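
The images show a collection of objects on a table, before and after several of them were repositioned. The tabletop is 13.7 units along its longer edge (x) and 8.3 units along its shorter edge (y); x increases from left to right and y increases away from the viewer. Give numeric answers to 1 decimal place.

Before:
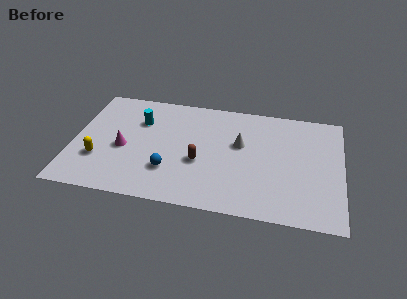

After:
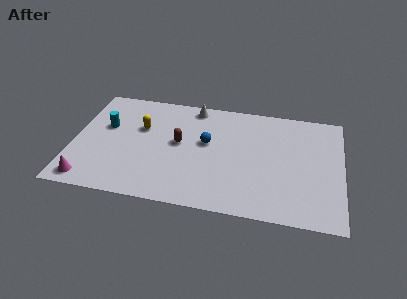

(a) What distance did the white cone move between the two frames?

3.5

The white cone was near (8.5, 5.0) before and (6.0, 7.4) after, so it travelled √(2.5² + 2.4²) ≈ 3.5 units.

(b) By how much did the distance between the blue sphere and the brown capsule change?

-0.3

The distance was about 1.7 in the first image and 1.4 in the second, so they moved 0.3 units closer together.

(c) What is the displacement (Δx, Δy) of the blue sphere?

(1.8, 2.4)

From the two frames, the blue sphere sits at roughly (5.0, 2.4) before and (6.8, 4.8) after.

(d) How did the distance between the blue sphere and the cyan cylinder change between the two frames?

+1.4

Before: roughly 3.8 units apart; after: 5.2. That's 1.4 units further apart.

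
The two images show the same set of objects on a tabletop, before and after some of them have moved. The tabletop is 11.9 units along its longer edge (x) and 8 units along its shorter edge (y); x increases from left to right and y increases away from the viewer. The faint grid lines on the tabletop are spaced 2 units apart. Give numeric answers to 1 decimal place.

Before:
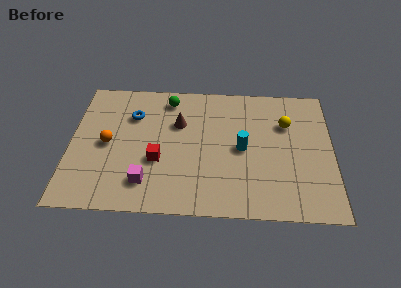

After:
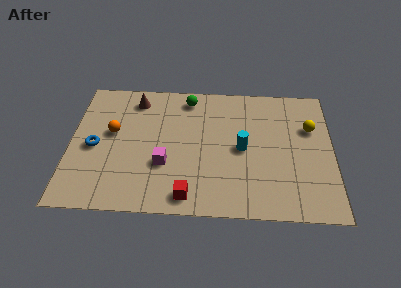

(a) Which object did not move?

the cyan cylinder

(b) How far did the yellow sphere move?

1.1

The yellow sphere was near (9.8, 5.5) before and (10.9, 5.3) after, so it travelled √(1.1² + 0.2²) ≈ 1.1 units.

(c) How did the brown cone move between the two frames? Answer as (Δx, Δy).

(-2.0, 1.4)

The brown cone was at about (4.9, 5.3) and moved to about (2.9, 6.7).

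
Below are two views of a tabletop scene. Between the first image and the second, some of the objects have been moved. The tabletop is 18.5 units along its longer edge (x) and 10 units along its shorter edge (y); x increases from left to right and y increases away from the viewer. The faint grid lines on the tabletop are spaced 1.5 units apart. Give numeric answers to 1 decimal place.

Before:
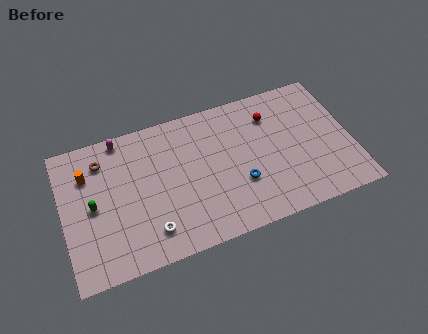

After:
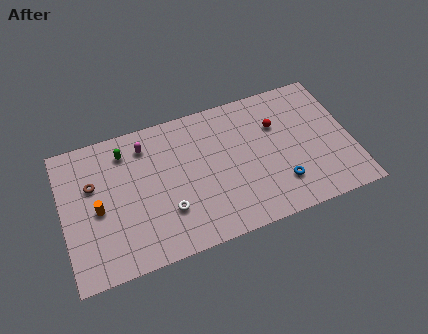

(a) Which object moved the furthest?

the green capsule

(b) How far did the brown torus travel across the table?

1.7

The brown torus was near (2.7, 7.9) before and (2.0, 6.4) after, so it travelled √(0.7² + 1.5²) ≈ 1.7 units.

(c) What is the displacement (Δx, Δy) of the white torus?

(1.2, 1.0)

The white torus started near (5.3, 2.0) and ended near (6.5, 3.0).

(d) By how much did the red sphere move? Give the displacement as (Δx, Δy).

(0.3, -0.8)

The red sphere was at about (13.6, 7.6) and moved to about (13.9, 6.8).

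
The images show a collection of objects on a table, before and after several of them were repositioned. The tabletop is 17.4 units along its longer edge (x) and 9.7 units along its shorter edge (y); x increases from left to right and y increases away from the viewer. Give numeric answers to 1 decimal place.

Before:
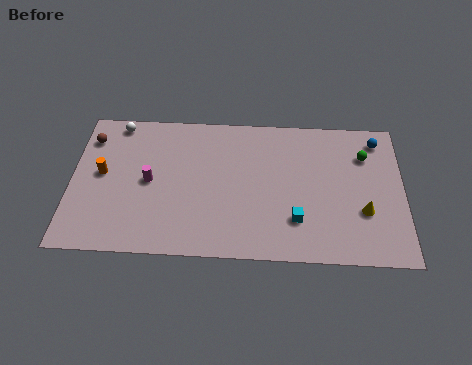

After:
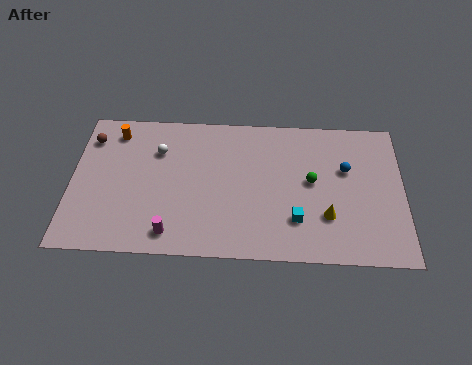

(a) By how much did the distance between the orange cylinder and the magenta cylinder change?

+4.9

The distance was about 2.5 in the first image and 7.4 in the second, so they moved 4.9 units further apart.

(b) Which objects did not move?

the cyan cube and the brown sphere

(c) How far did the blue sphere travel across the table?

2.7

The blue sphere was near (16.1, 8.2) before and (14.4, 6.1) after, so it travelled √(1.7² + 2.1²) ≈ 2.7 units.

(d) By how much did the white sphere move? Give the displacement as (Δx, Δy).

(2.2, -1.8)

The white sphere was at about (2.3, 8.7) and moved to about (4.5, 6.9).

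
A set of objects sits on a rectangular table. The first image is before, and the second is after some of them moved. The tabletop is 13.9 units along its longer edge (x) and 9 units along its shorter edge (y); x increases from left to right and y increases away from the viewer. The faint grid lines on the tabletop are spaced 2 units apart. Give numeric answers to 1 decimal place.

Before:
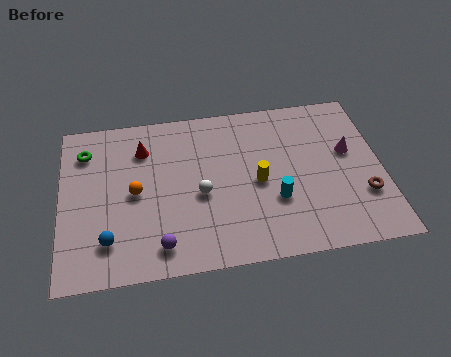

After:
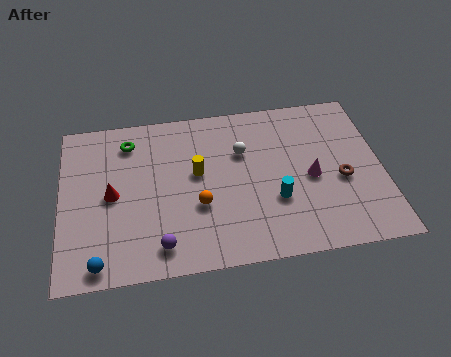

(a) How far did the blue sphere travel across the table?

1.2

The blue sphere moved from about (2.0, 2.0) to (1.6, 0.9), a distance of √(0.4² + 1.1²) ≈ 1.2.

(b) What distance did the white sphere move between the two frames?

2.8

The white sphere was near (6.0, 3.9) before and (7.9, 6.0) after, so it travelled √(1.9² + 2.1²) ≈ 2.8 units.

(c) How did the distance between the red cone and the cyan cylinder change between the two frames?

+0.4

They were about 6.7 units apart before and 7.1 after — 0.4 units further apart.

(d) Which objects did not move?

the cyan cylinder and the purple sphere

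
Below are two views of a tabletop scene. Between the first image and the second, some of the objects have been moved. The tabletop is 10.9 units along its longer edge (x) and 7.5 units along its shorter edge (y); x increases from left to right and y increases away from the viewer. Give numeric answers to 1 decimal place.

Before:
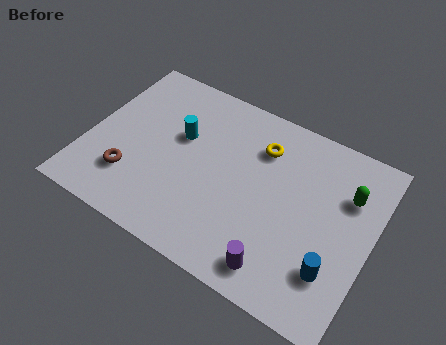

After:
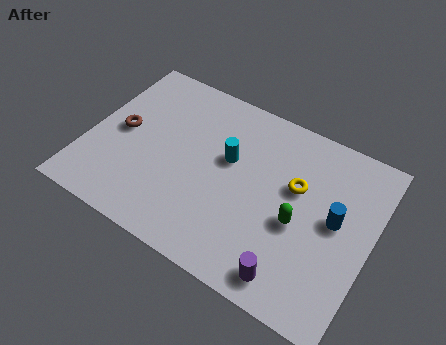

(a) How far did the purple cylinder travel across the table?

0.5

From (7.8, 1.1) to (8.3, 1.0), the purple cylinder covered √(0.5² + 0.1²) ≈ 0.5 units.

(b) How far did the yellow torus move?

1.8

From (6.4, 5.6) to (7.9, 4.6), the yellow torus covered √(1.5² + 1.0²) ≈ 1.8 units.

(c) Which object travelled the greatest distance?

the green capsule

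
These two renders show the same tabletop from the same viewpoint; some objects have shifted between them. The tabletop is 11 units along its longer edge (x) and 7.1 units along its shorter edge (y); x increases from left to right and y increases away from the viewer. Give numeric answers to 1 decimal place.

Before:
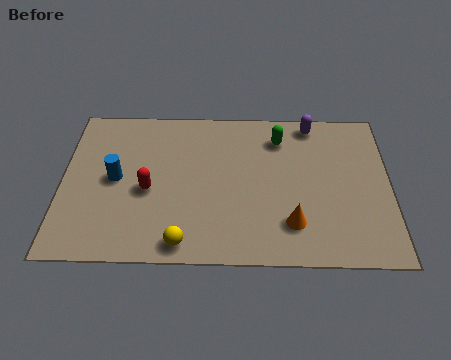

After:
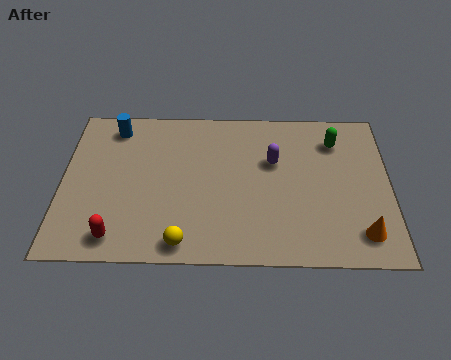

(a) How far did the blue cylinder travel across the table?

2.4

From (1.8, 3.6) to (1.7, 6.0), the blue cylinder covered √(0.1² + 2.4²) ≈ 2.4 units.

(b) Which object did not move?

the yellow sphere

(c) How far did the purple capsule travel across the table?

2.2

The purple capsule was near (8.4, 6.3) before and (7.1, 4.5) after, so it travelled √(1.3² + 1.8²) ≈ 2.2 units.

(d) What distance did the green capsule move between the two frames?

1.9

From (7.3, 5.6) to (9.2, 5.5), the green capsule covered √(1.9² + 0.1²) ≈ 1.9 units.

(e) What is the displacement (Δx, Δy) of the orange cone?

(2.3, -0.4)

The orange cone was at about (7.7, 1.7) and moved to about (10.0, 1.3).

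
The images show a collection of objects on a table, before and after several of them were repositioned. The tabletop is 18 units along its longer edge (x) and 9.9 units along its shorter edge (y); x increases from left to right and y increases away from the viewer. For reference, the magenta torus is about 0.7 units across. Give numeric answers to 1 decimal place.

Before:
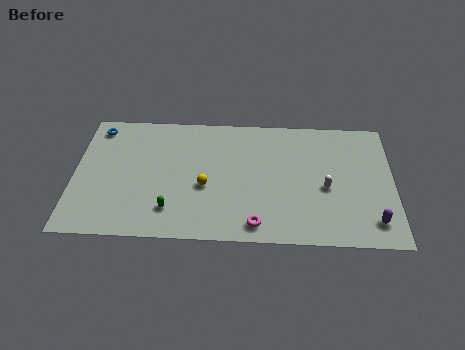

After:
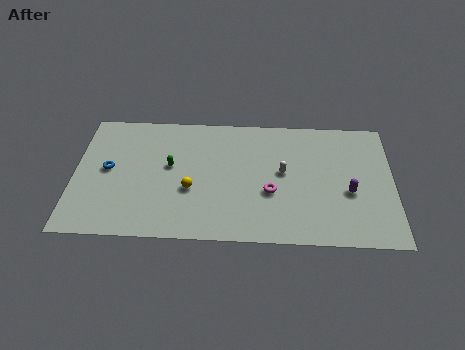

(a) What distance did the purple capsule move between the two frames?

2.6

The purple capsule was near (16.8, 1.8) before and (15.5, 4.0) after, so it travelled √(1.3² + 2.2²) ≈ 2.6 units.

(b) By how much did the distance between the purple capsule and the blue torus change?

-3.3

Before: roughly 17.0 units apart; after: 13.7. That's 3.3 units closer together.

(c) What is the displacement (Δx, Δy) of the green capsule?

(-0.1, 3.4)

The green capsule started near (5.5, 2.2) and ended near (5.4, 5.6).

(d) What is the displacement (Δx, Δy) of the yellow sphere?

(-0.8, -0.3)

The yellow sphere started near (7.4, 4.1) and ended near (6.6, 3.8).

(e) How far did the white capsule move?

2.6

The white capsule moved from about (14.2, 4.3) to (11.8, 5.4), a distance of √(2.4² + 1.1²) ≈ 2.6.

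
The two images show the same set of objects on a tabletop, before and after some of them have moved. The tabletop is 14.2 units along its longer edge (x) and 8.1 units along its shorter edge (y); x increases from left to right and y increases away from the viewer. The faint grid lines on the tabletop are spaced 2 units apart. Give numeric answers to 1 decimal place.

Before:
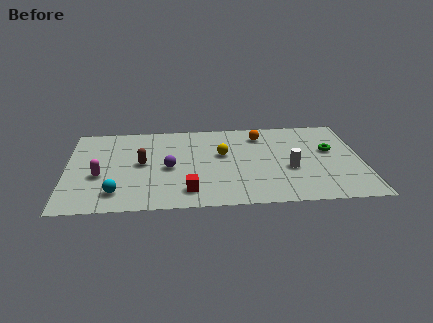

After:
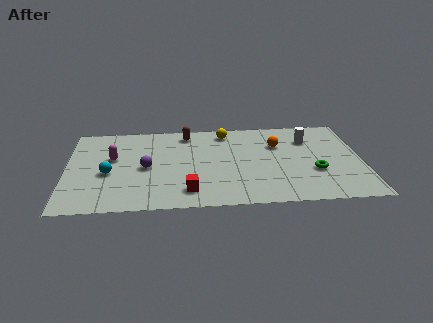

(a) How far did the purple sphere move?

1.1

The purple sphere was near (4.9, 3.7) before and (3.8, 3.8) after, so it travelled √(1.1² + 0.1²) ≈ 1.1 units.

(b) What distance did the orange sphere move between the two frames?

1.3

The orange sphere moved from about (9.4, 6.5) to (10.2, 5.5), a distance of √(0.8² + 1.0²) ≈ 1.3.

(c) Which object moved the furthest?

the brown capsule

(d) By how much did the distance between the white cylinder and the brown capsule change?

-1.2

They were about 7.2 units apart before and 6.0 after — 1.2 units closer together.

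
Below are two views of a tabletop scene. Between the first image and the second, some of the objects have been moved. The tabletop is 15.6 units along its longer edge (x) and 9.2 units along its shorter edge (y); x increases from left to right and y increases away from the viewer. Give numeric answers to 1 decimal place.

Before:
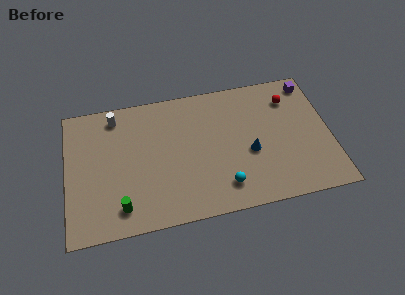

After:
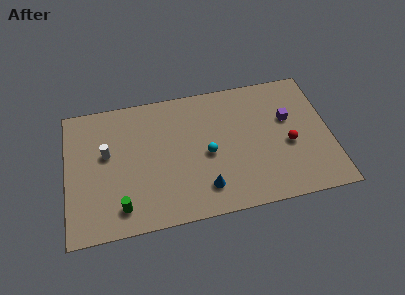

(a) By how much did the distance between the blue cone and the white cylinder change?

-2.2

They were about 8.8 units apart before and 6.6 after — 2.2 units closer together.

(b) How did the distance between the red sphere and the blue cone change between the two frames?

+1.3

Before: roughly 4.2 units apart; after: 5.5. That's 1.3 units further apart.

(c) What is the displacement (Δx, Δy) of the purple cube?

(-1.5, -2.3)

From the two frames, the purple cube sits at roughly (14.7, 8.0) before and (13.2, 5.7) after.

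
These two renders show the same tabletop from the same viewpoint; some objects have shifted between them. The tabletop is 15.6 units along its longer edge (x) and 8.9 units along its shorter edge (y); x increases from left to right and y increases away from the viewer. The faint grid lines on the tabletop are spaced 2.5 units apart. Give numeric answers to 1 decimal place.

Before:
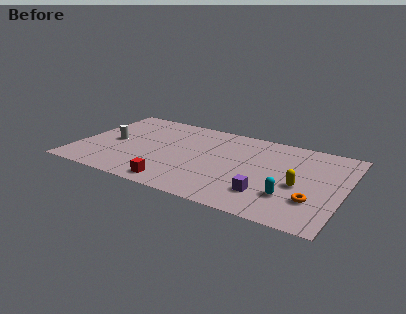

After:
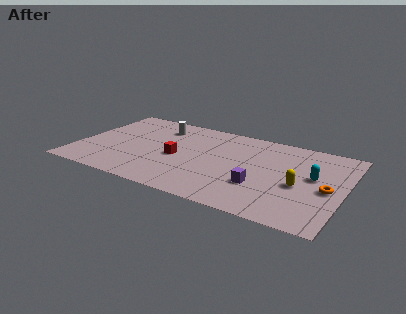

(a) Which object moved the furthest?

the white cylinder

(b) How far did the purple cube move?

0.9

The purple cube moved from about (11.4, 2.2) to (10.9, 2.9), a distance of √(0.5² + 0.7²) ≈ 0.9.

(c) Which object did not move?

the yellow capsule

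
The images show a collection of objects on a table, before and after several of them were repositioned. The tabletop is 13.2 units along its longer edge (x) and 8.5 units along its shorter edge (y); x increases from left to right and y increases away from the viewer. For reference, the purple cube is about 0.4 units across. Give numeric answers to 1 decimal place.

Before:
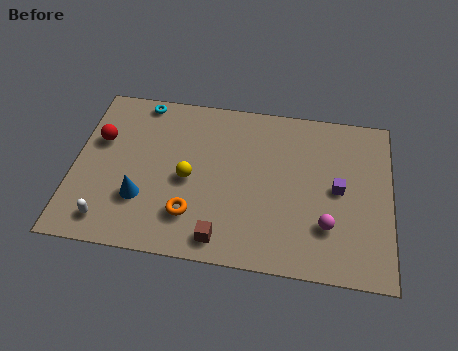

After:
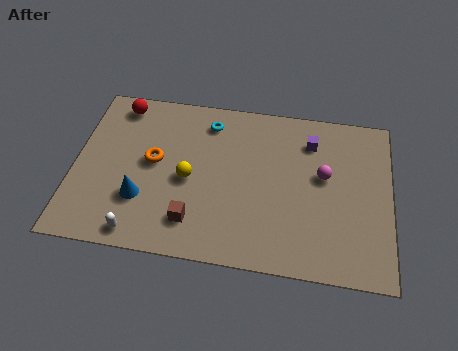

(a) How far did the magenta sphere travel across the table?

2.5

From (10.6, 2.4) to (10.4, 4.9), the magenta sphere covered √(0.2² + 2.5²) ≈ 2.5 units.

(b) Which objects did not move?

the yellow sphere and the blue cone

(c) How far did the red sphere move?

2.1

From (1.0, 5.4) to (1.7, 7.4), the red sphere covered √(0.7² + 2.0²) ≈ 2.1 units.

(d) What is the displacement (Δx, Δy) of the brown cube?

(-1.2, 0.7)

The brown cube was at about (6.3, 1.1) and moved to about (5.1, 1.8).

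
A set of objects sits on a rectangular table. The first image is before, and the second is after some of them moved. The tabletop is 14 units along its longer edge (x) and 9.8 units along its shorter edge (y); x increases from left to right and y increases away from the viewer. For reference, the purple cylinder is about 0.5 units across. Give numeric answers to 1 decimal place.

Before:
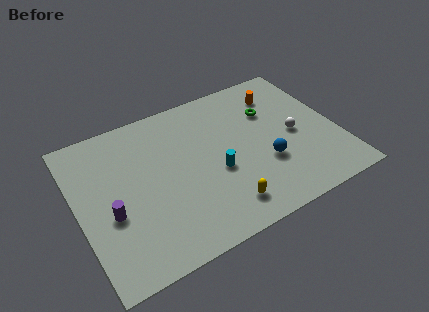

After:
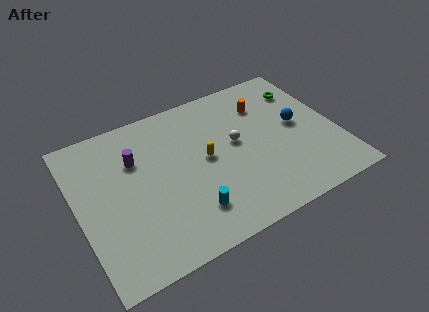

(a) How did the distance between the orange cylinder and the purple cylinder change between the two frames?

-3.3

Before: roughly 10.5 units apart; after: 7.2. That's 3.3 units closer together.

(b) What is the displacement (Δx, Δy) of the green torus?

(2.0, 0.8)

The green torus was at about (10.7, 6.7) and moved to about (12.7, 7.5).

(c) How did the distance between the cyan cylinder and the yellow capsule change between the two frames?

+0.9

The distance was about 2.3 in the first image and 3.2 in the second, so they moved 0.9 units further apart.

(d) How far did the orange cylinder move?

1.0

The orange cylinder was near (11.4, 7.7) before and (10.5, 7.3) after, so it travelled √(0.9² + 0.4²) ≈ 1.0 units.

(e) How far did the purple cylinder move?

3.3

The purple cylinder moved from about (1.6, 3.9) to (3.3, 6.7), a distance of √(1.7² + 2.8²) ≈ 3.3.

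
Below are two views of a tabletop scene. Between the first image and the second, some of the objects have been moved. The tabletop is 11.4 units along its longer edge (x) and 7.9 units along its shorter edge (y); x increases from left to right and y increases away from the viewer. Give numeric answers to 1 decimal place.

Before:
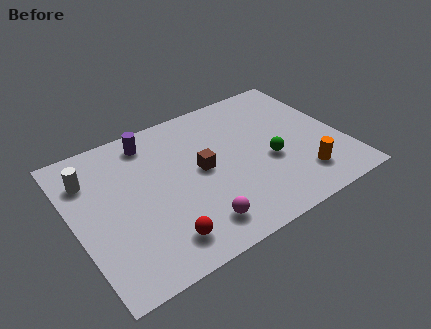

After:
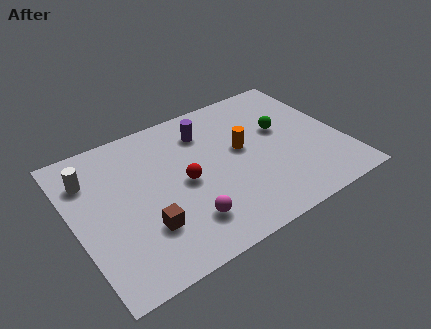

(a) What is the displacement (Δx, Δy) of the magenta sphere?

(-0.4, 0.4)

The magenta sphere was at about (4.7, 1.4) and moved to about (4.3, 1.8).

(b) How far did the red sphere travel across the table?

2.8

From (3.2, 1.4) to (4.6, 3.8), the red sphere covered √(1.4² + 2.4²) ≈ 2.8 units.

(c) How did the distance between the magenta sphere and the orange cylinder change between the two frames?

-0.7

They were about 4.6 units apart before and 3.9 after — 0.7 units closer together.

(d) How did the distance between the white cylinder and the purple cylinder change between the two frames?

+2.2

They were about 2.8 units apart before and 5.0 after — 2.2 units further apart.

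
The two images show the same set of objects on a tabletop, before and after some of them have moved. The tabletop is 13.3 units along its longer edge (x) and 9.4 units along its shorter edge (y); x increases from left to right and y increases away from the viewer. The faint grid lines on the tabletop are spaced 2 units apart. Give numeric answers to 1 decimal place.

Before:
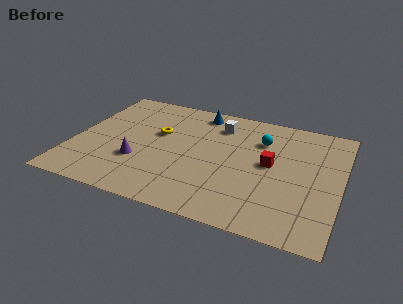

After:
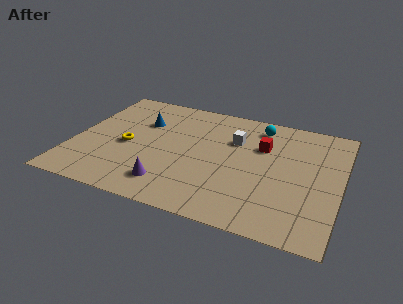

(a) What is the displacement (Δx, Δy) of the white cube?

(0.9, -1.0)

The white cube was at about (7.0, 7.4) and moved to about (7.9, 6.4).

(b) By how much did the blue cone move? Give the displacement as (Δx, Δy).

(-2.7, -1.8)

The blue cone started near (5.9, 8.2) and ended near (3.2, 6.4).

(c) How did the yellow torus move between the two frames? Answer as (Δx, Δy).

(-1.4, -1.5)

From the two frames, the yellow torus sits at roughly (4.1, 5.7) before and (2.7, 4.2) after.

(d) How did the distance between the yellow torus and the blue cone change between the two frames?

-0.8

They were about 3.1 units apart before and 2.3 after — 0.8 units closer together.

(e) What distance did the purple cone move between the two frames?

2.1

The purple cone was near (3.4, 3.1) before and (5.1, 1.8) after, so it travelled √(1.7² + 1.3²) ≈ 2.1 units.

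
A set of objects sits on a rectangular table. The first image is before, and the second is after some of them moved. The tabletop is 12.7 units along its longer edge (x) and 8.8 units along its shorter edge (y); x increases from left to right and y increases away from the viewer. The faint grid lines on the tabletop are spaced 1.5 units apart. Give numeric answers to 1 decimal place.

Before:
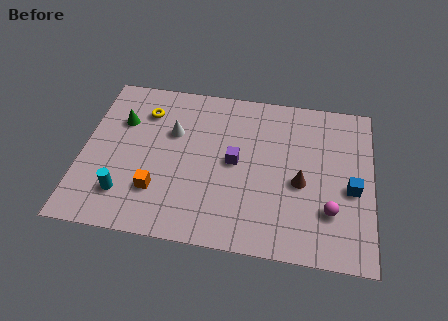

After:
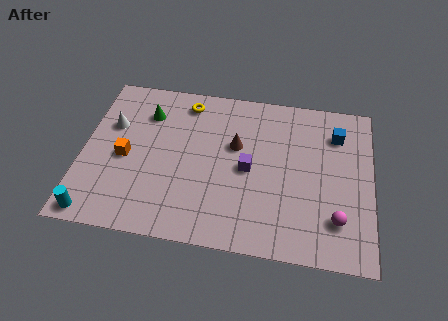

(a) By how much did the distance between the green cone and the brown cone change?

-4.1

They were about 8.3 units apart before and 4.2 after — 4.1 units closer together.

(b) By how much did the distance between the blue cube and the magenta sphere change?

+3.0

Before: roughly 1.6 units apart; after: 4.6. That's 3.0 units further apart.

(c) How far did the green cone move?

1.3

The green cone was near (1.6, 6.0) before and (2.7, 6.6) after, so it travelled √(1.1² + 0.6²) ≈ 1.3 units.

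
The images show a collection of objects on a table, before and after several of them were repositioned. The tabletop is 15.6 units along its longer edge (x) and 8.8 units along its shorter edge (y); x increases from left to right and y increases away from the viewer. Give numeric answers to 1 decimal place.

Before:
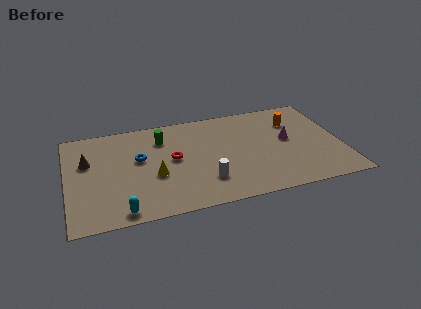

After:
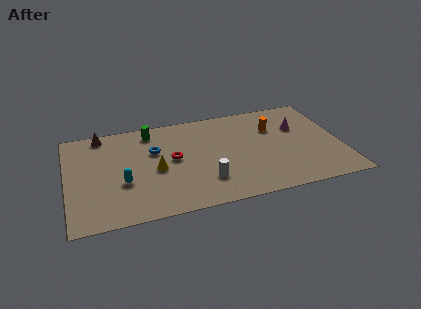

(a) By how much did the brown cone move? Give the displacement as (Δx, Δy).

(0.9, 2.3)

The brown cone started near (1.2, 5.6) and ended near (2.1, 7.9).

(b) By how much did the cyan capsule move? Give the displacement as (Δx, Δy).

(0.2, 2.4)

The cyan capsule started near (2.9, 0.9) and ended near (3.1, 3.3).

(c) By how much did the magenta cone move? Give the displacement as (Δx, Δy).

(0.7, 1.0)

From the two frames, the magenta cone sits at roughly (12.6, 4.8) before and (13.3, 5.8) after.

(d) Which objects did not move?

the white cylinder and the red torus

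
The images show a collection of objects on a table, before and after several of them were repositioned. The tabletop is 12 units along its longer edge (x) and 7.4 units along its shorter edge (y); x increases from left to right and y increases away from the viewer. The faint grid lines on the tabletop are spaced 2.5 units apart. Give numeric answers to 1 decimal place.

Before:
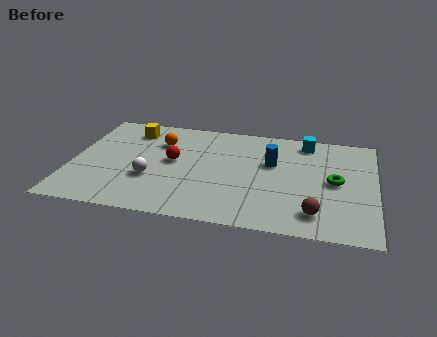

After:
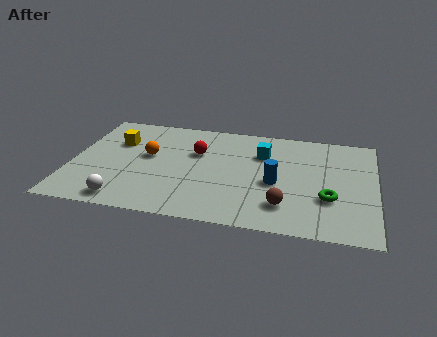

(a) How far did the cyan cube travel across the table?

2.1

From (9.2, 6.4) to (7.5, 5.2), the cyan cube covered √(1.7² + 1.2²) ≈ 2.1 units.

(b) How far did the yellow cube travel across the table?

1.1

The yellow cube was near (2.2, 6.0) before and (1.7, 5.0) after, so it travelled √(0.5² + 1.0²) ≈ 1.1 units.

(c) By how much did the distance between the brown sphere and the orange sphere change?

-1.4

Before: roughly 7.4 units apart; after: 6.0. That's 1.4 units closer together.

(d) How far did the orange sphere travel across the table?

1.2

The orange sphere moved from about (3.4, 5.3) to (3.0, 4.2), a distance of √(0.4² + 1.1²) ≈ 1.2.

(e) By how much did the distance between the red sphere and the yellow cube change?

+0.5

They were about 2.7 units apart before and 3.2 after — 0.5 units further apart.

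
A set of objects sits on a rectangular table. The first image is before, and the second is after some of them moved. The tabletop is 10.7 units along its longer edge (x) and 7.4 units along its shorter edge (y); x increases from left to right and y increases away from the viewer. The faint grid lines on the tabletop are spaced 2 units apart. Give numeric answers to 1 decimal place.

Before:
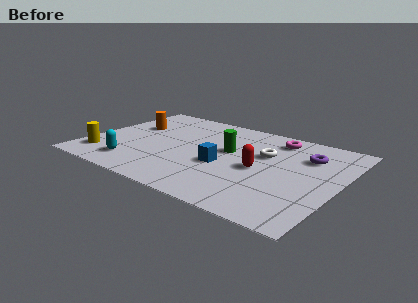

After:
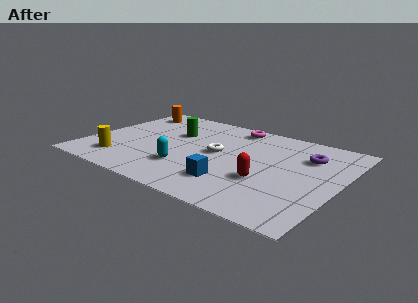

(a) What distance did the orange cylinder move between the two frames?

1.5

The orange cylinder moved from about (1.5, 4.7) to (1.1, 6.1), a distance of √(0.4² + 1.4²) ≈ 1.5.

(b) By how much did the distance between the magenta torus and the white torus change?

+1.1

Before: roughly 1.5 units apart; after: 2.6. That's 1.1 units further apart.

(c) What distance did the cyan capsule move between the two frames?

2.3

From (2.3, 1.4) to (4.5, 2.1), the cyan capsule covered √(2.2² + 0.7²) ≈ 2.3 units.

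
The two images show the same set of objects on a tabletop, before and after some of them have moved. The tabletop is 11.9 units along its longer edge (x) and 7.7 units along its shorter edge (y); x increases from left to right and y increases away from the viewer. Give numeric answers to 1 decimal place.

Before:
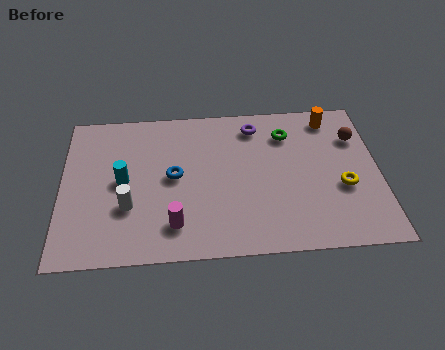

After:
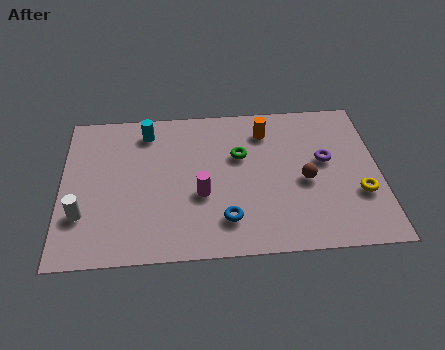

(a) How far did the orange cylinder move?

2.5

From (10.2, 6.6) to (7.7, 6.1), the orange cylinder covered √(2.5² + 0.5²) ≈ 2.5 units.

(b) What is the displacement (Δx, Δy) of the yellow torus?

(0.6, -0.4)

The yellow torus started near (10.5, 3.0) and ended near (11.1, 2.6).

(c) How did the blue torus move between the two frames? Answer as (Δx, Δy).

(1.9, -2.3)

From the two frames, the blue torus sits at roughly (4.2, 4.0) before and (6.1, 1.7) after.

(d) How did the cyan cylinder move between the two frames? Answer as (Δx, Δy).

(0.9, 2.5)

From the two frames, the cyan cylinder sits at roughly (2.3, 3.9) before and (3.2, 6.4) after.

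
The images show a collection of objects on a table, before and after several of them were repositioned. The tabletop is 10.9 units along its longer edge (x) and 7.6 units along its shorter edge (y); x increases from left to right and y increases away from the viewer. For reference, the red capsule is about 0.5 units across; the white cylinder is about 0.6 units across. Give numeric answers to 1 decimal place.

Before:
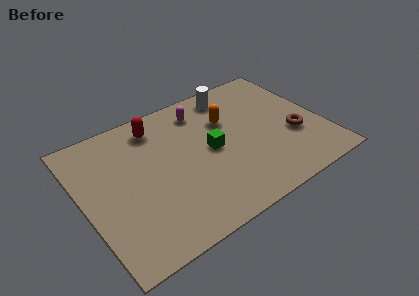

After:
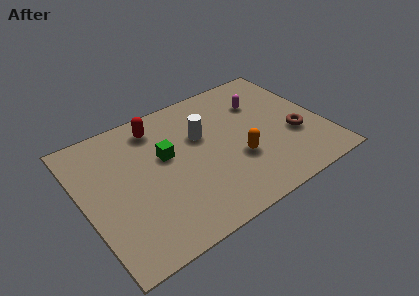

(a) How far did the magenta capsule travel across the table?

2.7

From (5.8, 6.2) to (8.4, 5.4), the magenta capsule covered √(2.6² + 0.8²) ≈ 2.7 units.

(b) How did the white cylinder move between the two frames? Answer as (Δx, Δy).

(-1.8, -1.7)

The white cylinder was at about (7.3, 6.5) and moved to about (5.5, 4.8).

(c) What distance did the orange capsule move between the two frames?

2.4

The orange capsule was near (6.8, 5.1) before and (6.8, 2.7) after, so it travelled √(0.0² + 2.4²) ≈ 2.4 units.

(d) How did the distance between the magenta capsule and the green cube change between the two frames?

+2.3

Before: roughly 2.4 units apart; after: 4.7. That's 2.3 units further apart.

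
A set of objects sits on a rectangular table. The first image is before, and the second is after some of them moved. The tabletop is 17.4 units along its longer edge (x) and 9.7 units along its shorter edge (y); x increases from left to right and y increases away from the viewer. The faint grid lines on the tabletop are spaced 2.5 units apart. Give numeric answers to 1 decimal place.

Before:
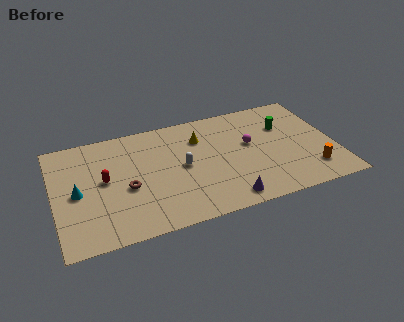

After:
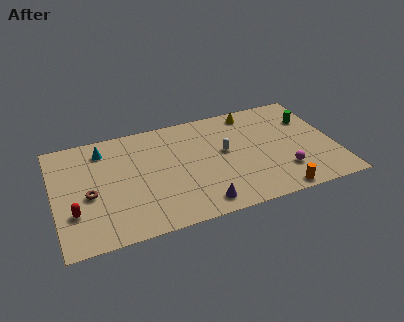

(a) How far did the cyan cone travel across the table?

3.8

From (1.4, 4.6) to (3.2, 7.9), the cyan cone covered √(1.8² + 3.3²) ≈ 3.8 units.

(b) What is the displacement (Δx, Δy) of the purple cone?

(-1.6, 0.1)

From the two frames, the purple cone sits at roughly (10.3, 1.2) before and (8.7, 1.3) after.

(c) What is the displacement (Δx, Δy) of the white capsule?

(2.7, 0.5)

The white capsule was at about (7.9, 4.9) and moved to about (10.6, 5.4).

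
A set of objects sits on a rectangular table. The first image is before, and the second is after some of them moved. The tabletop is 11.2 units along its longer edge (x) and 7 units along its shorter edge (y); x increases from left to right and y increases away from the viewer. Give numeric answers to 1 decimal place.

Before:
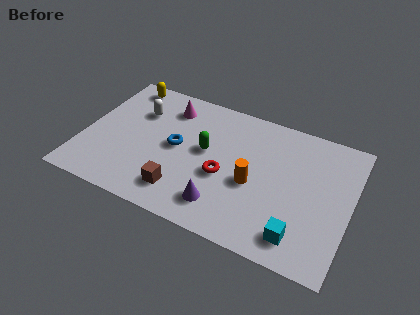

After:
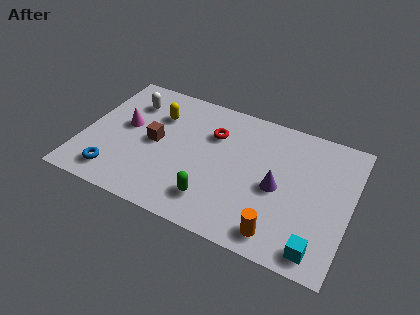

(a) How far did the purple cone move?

2.8

From (6.1, 1.4) to (8.2, 3.2), the purple cone covered √(2.1² + 1.8²) ≈ 2.8 units.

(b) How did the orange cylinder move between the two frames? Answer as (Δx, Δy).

(1.3, -2.0)

The orange cylinder was at about (7.2, 3.0) and moved to about (8.5, 1.0).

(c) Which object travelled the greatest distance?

the blue torus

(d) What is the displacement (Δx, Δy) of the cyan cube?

(0.8, -0.3)

The cyan cube was at about (9.3, 1.2) and moved to about (10.1, 0.9).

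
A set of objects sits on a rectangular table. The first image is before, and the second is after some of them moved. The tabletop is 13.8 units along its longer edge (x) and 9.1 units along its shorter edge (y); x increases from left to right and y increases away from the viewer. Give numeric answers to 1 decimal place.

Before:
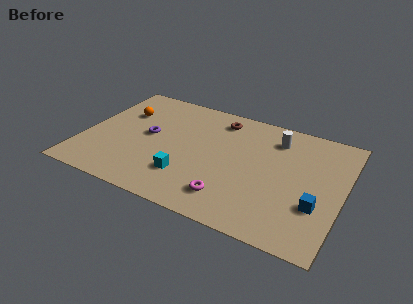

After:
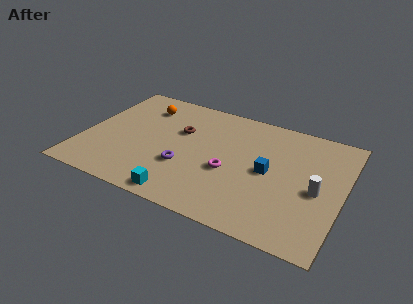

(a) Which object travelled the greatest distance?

the white cylinder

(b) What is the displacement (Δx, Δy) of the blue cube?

(-2.7, 1.5)

The blue cube was at about (12.6, 3.0) and moved to about (9.9, 4.5).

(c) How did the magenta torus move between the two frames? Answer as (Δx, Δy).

(-0.3, 1.9)

The magenta torus was at about (8.2, 1.8) and moved to about (7.9, 3.7).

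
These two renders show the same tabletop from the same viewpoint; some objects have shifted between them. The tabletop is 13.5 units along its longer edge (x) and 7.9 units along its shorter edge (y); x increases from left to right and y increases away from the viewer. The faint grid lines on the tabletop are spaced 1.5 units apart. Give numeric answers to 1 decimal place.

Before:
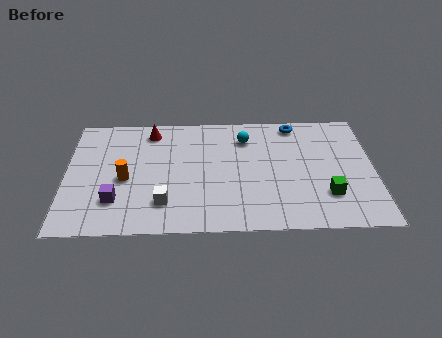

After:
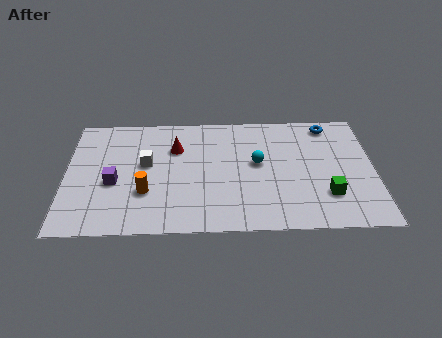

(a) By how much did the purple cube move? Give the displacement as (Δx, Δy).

(-0.1, 1.2)

The purple cube was at about (2.2, 2.1) and moved to about (2.1, 3.3).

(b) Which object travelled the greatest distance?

the white cube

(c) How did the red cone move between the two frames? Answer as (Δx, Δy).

(1.1, -1.2)

The red cone started near (3.7, 6.7) and ended near (4.8, 5.5).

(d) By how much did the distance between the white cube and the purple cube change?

-0.3

Before: roughly 2.1 units apart; after: 1.8. That's 0.3 units closer together.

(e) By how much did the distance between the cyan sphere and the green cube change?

-1.5

Before: roughly 5.2 units apart; after: 3.7. That's 1.5 units closer together.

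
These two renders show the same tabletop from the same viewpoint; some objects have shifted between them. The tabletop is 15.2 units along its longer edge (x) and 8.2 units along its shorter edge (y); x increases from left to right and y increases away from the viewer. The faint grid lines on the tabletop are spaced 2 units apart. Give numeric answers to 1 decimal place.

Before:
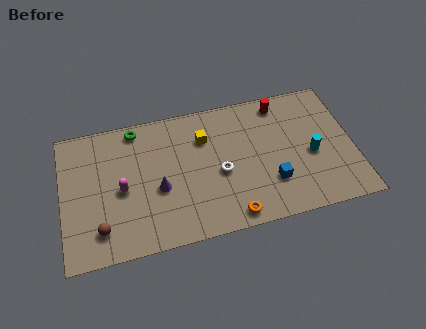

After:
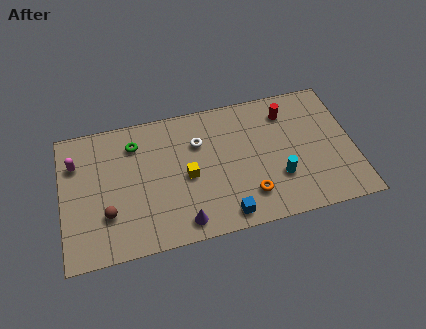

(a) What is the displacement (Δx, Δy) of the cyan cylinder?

(-1.8, -1.0)

The cyan cylinder started near (13.0, 3.6) and ended near (11.2, 2.6).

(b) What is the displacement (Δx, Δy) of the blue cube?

(-2.5, -1.4)

The blue cube started near (10.8, 2.4) and ended near (8.3, 1.0).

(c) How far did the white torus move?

2.3

From (8.2, 3.6) to (7.2, 5.7), the white torus covered √(1.0² + 2.1²) ≈ 2.3 units.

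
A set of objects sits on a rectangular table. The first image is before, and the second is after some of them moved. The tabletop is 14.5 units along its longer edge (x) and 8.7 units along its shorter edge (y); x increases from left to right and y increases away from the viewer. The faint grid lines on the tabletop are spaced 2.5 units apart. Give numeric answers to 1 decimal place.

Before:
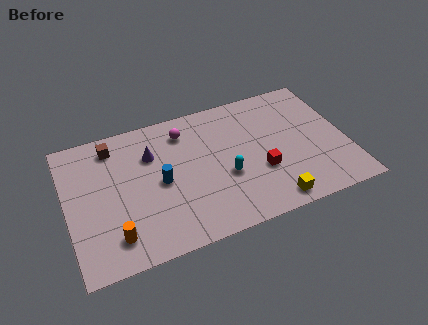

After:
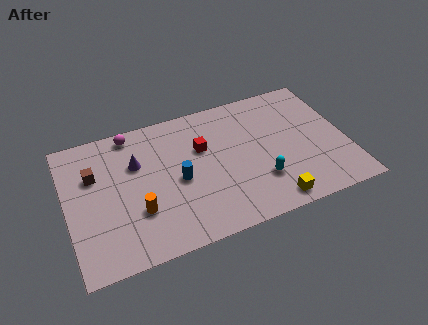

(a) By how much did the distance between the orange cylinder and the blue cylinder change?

-1.1

Before: roughly 3.6 units apart; after: 2.5. That's 1.1 units closer together.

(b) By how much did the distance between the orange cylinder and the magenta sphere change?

-1.7

Before: roughly 6.7 units apart; after: 5.0. That's 1.7 units closer together.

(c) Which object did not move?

the yellow cube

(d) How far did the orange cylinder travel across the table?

1.7

The orange cylinder moved from about (2.2, 1.7) to (3.5, 2.8), a distance of √(1.3² + 1.1²) ≈ 1.7.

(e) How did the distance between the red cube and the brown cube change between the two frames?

-2.8

The distance was about 8.4 in the first image and 5.6 in the second, so they moved 2.8 units closer together.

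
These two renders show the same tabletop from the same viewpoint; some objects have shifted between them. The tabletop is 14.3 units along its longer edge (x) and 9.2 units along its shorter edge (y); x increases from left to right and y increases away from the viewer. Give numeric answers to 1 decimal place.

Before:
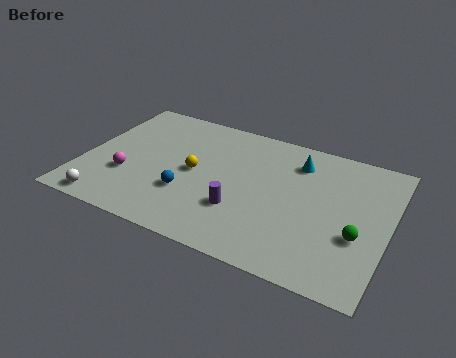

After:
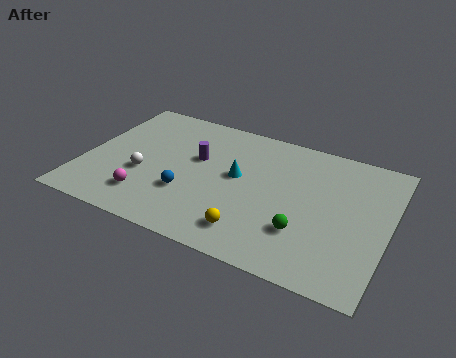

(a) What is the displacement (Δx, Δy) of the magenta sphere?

(1.1, -1.1)

The magenta sphere was at about (2.2, 3.1) and moved to about (3.3, 2.0).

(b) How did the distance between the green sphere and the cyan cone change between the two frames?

-0.8

They were about 5.0 units apart before and 4.2 after — 0.8 units closer together.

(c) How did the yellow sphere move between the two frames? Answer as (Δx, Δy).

(3.1, -2.9)

The yellow sphere was at about (5.2, 4.6) and moved to about (8.3, 1.7).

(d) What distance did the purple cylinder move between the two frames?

3.6

From (7.6, 2.9) to (5.2, 5.6), the purple cylinder covered √(2.4² + 2.7²) ≈ 3.6 units.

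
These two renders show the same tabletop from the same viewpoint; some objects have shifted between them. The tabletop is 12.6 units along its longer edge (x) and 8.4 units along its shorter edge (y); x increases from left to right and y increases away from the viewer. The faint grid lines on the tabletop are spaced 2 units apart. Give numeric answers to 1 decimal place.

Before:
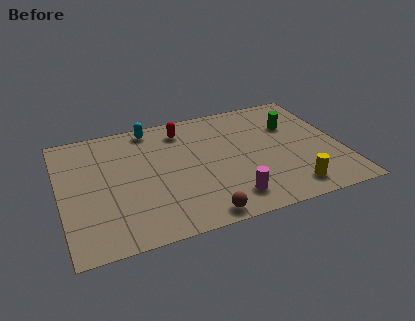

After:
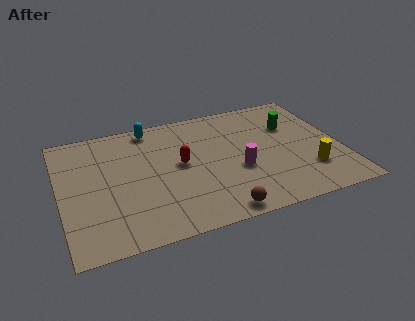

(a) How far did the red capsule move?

2.4

The red capsule moved from about (5.7, 6.9) to (5.4, 4.5), a distance of √(0.3² + 2.4²) ≈ 2.4.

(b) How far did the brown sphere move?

0.8

The brown sphere was near (5.9, 0.8) before and (6.7, 0.8) after, so it travelled √(0.8² + 0.0²) ≈ 0.8 units.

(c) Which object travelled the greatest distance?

the red capsule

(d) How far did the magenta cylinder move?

1.9

From (7.3, 1.5) to (7.9, 3.3), the magenta cylinder covered √(0.6² + 1.8²) ≈ 1.9 units.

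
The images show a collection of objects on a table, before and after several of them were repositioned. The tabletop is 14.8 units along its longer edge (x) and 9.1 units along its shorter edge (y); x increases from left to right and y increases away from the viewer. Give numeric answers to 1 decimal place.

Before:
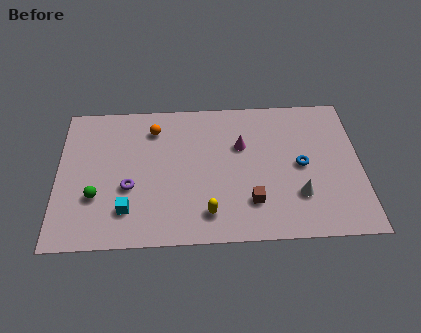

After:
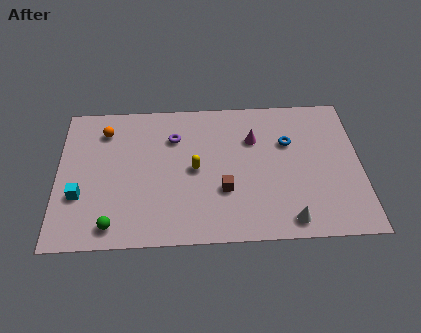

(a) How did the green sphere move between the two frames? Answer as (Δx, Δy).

(0.8, -1.8)

The green sphere was at about (1.9, 3.0) and moved to about (2.7, 1.2).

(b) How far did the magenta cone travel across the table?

0.7

The magenta cone moved from about (9.0, 5.9) to (9.6, 6.3), a distance of √(0.6² + 0.4²) ≈ 0.7.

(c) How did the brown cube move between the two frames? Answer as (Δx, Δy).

(-1.3, 0.8)

From the two frames, the brown cube sits at roughly (9.4, 2.3) before and (8.1, 3.1) after.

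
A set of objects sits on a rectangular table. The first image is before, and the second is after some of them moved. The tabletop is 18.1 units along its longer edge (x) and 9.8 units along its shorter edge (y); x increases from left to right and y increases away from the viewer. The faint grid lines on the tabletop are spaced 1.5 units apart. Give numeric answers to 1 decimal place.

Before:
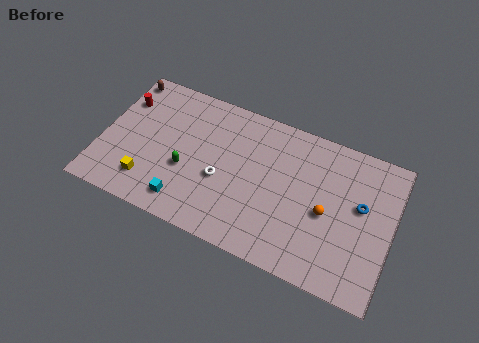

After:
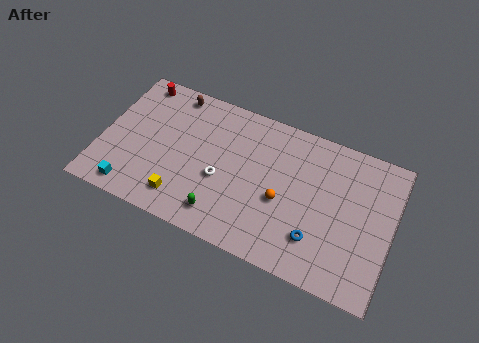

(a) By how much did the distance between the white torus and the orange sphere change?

-2.7

Before: roughly 6.5 units apart; after: 3.8. That's 2.7 units closer together.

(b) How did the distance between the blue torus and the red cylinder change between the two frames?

-1.7

The distance was about 15.2 in the first image and 13.5 in the second, so they moved 1.7 units closer together.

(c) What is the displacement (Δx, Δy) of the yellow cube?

(2.2, -0.3)

The yellow cube started near (3.2, 2.1) and ended near (5.4, 1.8).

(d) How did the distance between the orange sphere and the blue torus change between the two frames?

+0.4

Before: roughly 2.4 units apart; after: 2.8. That's 0.4 units further apart.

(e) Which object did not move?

the white torus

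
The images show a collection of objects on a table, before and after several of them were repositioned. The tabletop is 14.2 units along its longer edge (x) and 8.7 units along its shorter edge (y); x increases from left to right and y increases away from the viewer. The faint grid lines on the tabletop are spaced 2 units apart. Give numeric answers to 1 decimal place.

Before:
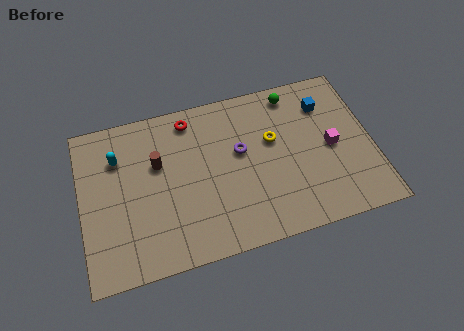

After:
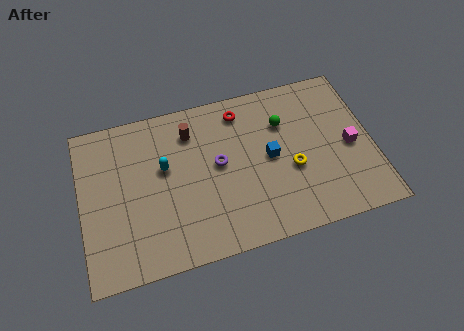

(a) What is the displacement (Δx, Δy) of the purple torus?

(-1.1, -0.4)

The purple torus was at about (7.8, 5.1) and moved to about (6.7, 4.7).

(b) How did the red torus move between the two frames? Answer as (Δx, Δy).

(2.5, -0.2)

From the two frames, the red torus sits at roughly (5.5, 7.5) before and (8.0, 7.3) after.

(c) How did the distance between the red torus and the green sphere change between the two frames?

-2.8

Before: roughly 5.1 units apart; after: 2.3. That's 2.8 units closer together.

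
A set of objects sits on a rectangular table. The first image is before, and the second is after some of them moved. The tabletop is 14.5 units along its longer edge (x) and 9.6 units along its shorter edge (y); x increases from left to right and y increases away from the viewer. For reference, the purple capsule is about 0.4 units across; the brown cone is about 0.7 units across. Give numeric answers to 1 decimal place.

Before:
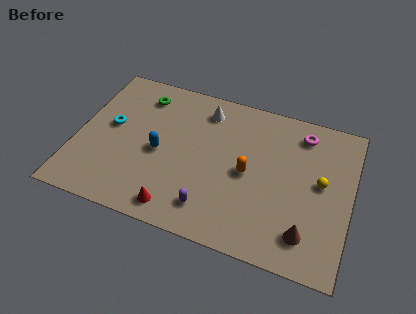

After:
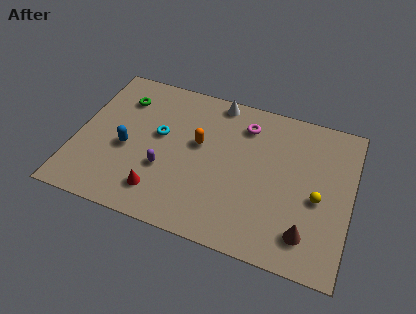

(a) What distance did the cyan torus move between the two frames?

2.6

From (1.7, 5.3) to (4.3, 5.5), the cyan torus covered √(2.6² + 0.2²) ≈ 2.6 units.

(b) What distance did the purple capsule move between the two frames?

3.1

The purple capsule was near (7.4, 1.8) before and (4.8, 3.4) after, so it travelled √(2.6² + 1.6²) ≈ 3.1 units.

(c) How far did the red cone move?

1.2

The red cone moved from about (5.7, 1.2) to (4.7, 1.9), a distance of √(1.0² + 0.7²) ≈ 1.2.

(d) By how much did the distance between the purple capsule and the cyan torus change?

-4.5

The distance was about 6.7 in the first image and 2.2 in the second, so they moved 4.5 units closer together.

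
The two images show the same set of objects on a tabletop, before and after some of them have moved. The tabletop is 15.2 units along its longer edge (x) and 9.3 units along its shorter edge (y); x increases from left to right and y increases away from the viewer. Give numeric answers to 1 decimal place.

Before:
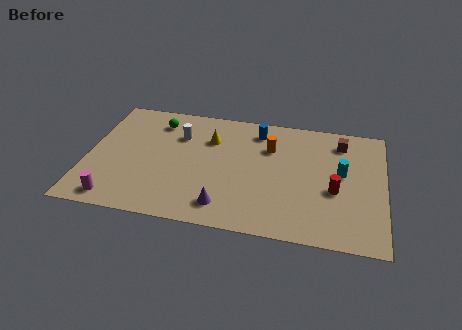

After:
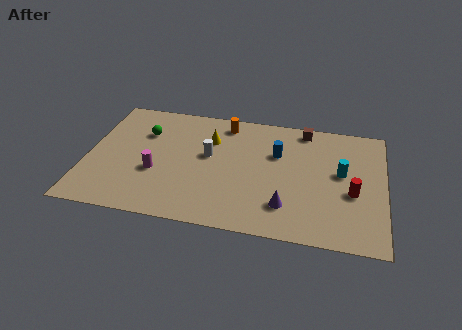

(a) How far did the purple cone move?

3.2

The purple cone was near (7.2, 1.6) before and (10.3, 2.2) after, so it travelled √(3.1² + 0.6²) ≈ 3.2 units.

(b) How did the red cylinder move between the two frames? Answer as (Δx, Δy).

(0.9, 0.0)

The red cylinder was at about (12.7, 3.8) and moved to about (13.6, 3.8).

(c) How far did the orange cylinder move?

2.8

The orange cylinder moved from about (9.3, 6.5) to (6.9, 8.0), a distance of √(2.4² + 1.5²) ≈ 2.8.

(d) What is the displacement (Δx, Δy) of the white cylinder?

(1.6, -1.3)

From the two frames, the white cylinder sits at roughly (4.6, 6.6) before and (6.2, 5.3) after.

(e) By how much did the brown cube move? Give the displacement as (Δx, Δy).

(-1.9, 0.7)

The brown cube was at about (12.9, 7.6) and moved to about (11.0, 8.3).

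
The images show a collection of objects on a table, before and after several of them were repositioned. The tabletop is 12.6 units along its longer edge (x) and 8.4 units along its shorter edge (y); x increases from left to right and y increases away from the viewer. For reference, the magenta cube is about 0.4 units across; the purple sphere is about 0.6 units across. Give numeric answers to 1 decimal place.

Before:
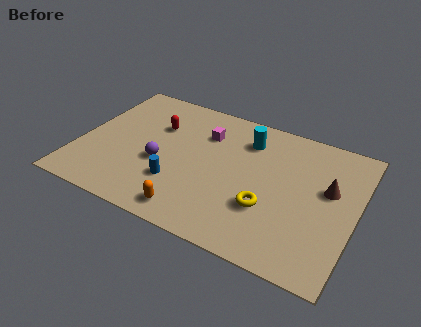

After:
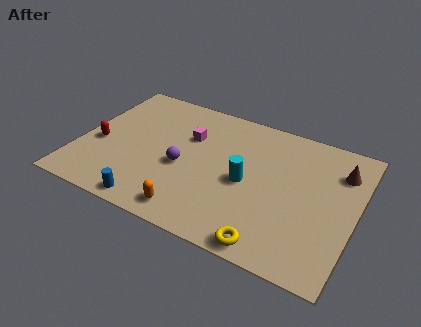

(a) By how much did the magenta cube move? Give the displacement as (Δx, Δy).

(-0.7, -0.5)

The magenta cube started near (5.5, 6.1) and ended near (4.8, 5.6).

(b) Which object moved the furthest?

the red capsule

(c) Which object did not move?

the orange capsule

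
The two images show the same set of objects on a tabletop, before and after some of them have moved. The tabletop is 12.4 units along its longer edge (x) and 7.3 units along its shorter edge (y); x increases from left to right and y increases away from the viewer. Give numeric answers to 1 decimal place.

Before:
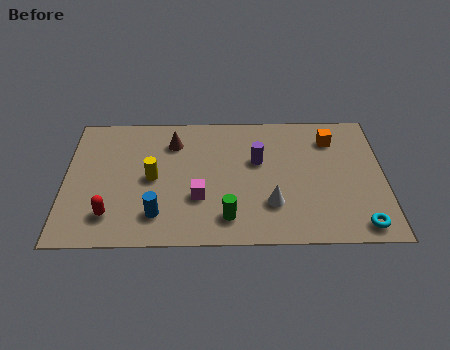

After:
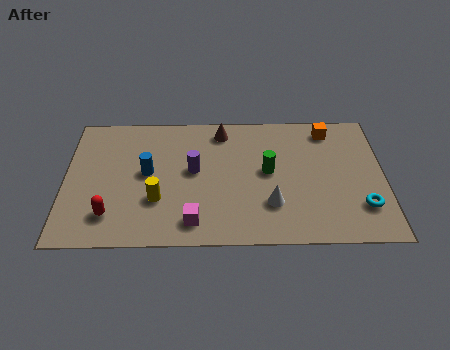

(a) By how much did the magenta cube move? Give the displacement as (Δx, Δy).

(-0.2, -1.3)

From the two frames, the magenta cube sits at roughly (5.2, 2.5) before and (5.0, 1.2) after.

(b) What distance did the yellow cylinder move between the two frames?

1.2

From (3.4, 3.6) to (3.6, 2.4), the yellow cylinder covered √(0.2² + 1.2²) ≈ 1.2 units.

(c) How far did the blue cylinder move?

2.3

The blue cylinder moved from about (3.6, 1.6) to (3.2, 3.9), a distance of √(0.4² + 2.3²) ≈ 2.3.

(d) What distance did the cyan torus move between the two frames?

1.0

The cyan torus moved from about (11.4, 0.9) to (11.5, 1.9), a distance of √(0.1² + 1.0²) ≈ 1.0.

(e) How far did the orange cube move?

0.5

The orange cube moved from about (10.4, 5.7) to (10.3, 6.2), a distance of √(0.1² + 0.5²) ≈ 0.5.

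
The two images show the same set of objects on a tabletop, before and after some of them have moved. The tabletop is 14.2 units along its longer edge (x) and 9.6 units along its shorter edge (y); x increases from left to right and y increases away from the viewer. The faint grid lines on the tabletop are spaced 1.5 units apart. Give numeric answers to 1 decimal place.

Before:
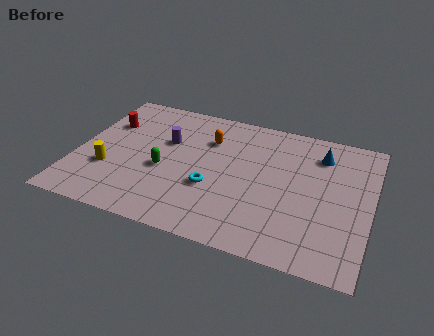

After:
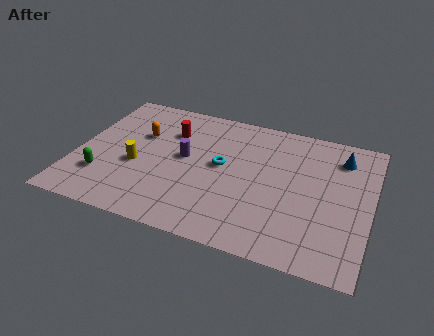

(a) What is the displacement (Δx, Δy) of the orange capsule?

(-3.3, -0.7)

From the two frames, the orange capsule sits at roughly (6.2, 6.9) before and (2.9, 6.2) after.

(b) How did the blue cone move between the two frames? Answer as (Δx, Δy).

(1.0, 0.1)

The blue cone started near (11.6, 7.5) and ended near (12.6, 7.6).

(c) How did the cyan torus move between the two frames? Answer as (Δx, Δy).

(0.3, 1.7)

The cyan torus was at about (6.7, 3.5) and moved to about (7.0, 5.2).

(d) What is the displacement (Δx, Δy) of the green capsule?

(-2.8, -1.4)

The green capsule started near (4.3, 4.0) and ended near (1.5, 2.6).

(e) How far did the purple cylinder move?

1.3

The purple cylinder was near (4.2, 6.1) before and (5.2, 5.2) after, so it travelled √(1.0² + 0.9²) ≈ 1.3 units.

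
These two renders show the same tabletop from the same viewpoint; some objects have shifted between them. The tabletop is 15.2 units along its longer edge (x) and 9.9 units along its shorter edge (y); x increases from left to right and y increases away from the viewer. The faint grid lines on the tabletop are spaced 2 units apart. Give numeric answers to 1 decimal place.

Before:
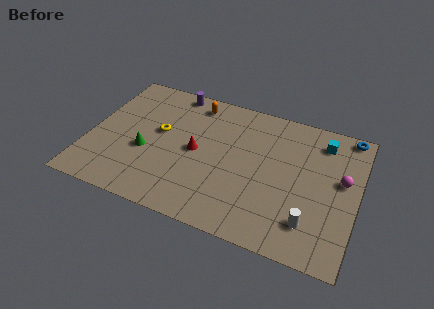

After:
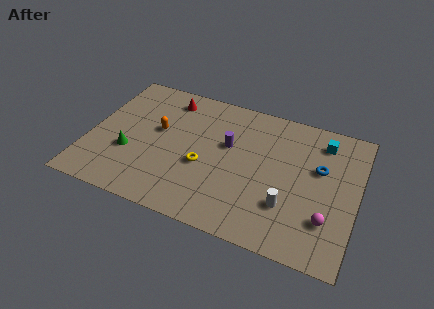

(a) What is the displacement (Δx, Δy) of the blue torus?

(-1.4, -3.0)

The blue torus was at about (14.4, 9.1) and moved to about (13.0, 6.1).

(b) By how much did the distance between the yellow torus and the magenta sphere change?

-3.2

They were about 10.4 units apart before and 7.2 after — 3.2 units closer together.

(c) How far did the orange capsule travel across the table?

3.3

The orange capsule was near (5.6, 8.5) before and (3.8, 5.7) after, so it travelled √(1.8² + 2.8²) ≈ 3.3 units.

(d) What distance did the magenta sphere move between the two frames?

3.1

The magenta sphere was near (14.3, 5.7) before and (13.7, 2.7) after, so it travelled √(0.6² + 3.0²) ≈ 3.1 units.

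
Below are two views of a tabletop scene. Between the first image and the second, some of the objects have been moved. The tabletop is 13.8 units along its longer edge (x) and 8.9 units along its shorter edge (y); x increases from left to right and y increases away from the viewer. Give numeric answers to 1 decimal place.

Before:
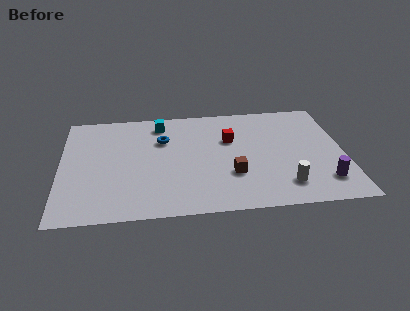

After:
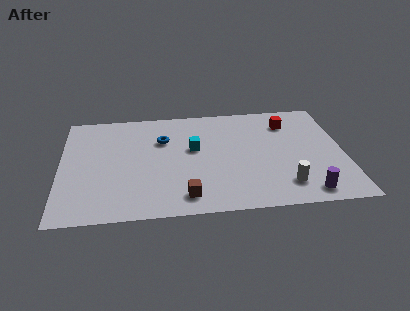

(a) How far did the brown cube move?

2.7

The brown cube moved from about (8.3, 2.9) to (6.0, 1.4), a distance of √(2.3² + 1.5²) ≈ 2.7.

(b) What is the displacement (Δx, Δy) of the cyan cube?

(1.6, -2.3)

From the two frames, the cyan cube sits at roughly (4.9, 7.5) before and (6.5, 5.2) after.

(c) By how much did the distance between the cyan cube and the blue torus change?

+0.3

Before: roughly 1.4 units apart; after: 1.7. That's 0.3 units further apart.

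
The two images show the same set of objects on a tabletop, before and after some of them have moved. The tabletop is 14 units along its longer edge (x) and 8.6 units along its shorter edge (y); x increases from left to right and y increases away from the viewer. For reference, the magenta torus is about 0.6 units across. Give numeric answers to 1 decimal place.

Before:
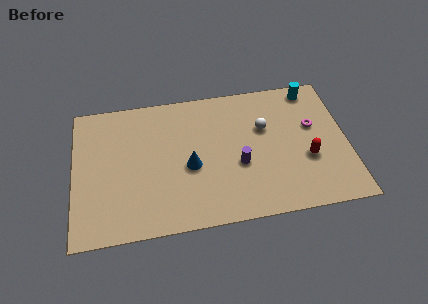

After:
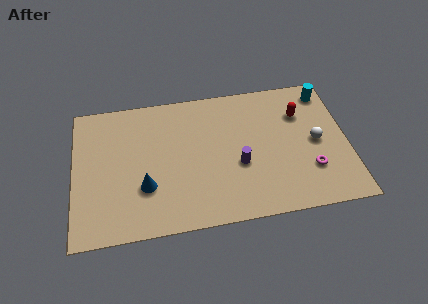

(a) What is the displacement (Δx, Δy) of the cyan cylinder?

(0.7, -0.3)

The cyan cylinder started near (12.4, 7.6) and ended near (13.1, 7.3).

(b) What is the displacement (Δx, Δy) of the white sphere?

(2.6, -1.3)

The white sphere was at about (9.8, 5.5) and moved to about (12.4, 4.2).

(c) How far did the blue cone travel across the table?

2.5

The blue cone was near (5.9, 3.7) before and (3.6, 2.8) after, so it travelled √(2.3² + 0.9²) ≈ 2.5 units.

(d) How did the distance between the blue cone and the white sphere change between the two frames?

+4.6

The distance was about 4.3 in the first image and 8.9 in the second, so they moved 4.6 units further apart.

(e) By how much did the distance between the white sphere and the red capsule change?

-1.1

The distance was about 3.1 in the first image and 2.0 in the second, so they moved 1.1 units closer together.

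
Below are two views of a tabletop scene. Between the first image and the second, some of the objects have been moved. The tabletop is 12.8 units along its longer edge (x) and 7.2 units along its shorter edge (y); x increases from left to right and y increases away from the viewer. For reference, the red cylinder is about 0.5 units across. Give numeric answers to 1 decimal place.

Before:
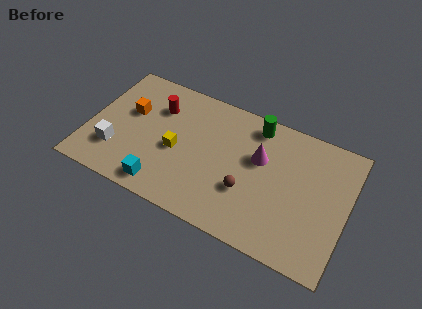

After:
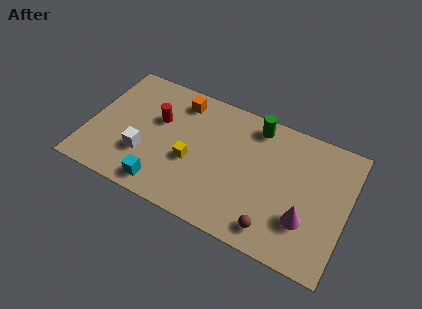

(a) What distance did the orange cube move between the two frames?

2.8

From (1.9, 4.4) to (4.2, 6.0), the orange cube covered √(2.3² + 1.6²) ≈ 2.8 units.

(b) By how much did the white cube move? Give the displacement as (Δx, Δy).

(1.4, 0.3)

From the two frames, the white cube sits at roughly (1.5, 2.0) before and (2.9, 2.3) after.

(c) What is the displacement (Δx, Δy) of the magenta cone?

(2.5, -2.3)

The magenta cone started near (8.4, 4.5) and ended near (10.9, 2.2).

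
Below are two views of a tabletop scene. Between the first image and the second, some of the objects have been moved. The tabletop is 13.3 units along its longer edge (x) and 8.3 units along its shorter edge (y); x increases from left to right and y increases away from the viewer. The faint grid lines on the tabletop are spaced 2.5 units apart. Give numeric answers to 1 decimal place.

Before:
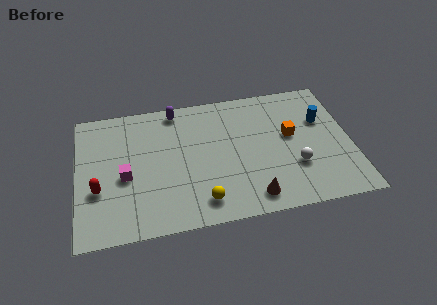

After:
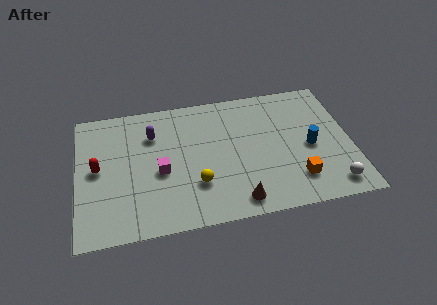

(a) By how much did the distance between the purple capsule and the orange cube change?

+1.8

The distance was about 6.1 in the first image and 7.9 in the second, so they moved 1.8 units further apart.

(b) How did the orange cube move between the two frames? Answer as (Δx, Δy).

(0.1, -2.8)

From the two frames, the orange cube sits at roughly (10.4, 4.7) before and (10.5, 1.9) after.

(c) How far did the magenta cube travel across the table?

1.7

The magenta cube moved from about (2.3, 3.6) to (4.0, 3.6), a distance of √(1.7² + 0.0²) ≈ 1.7.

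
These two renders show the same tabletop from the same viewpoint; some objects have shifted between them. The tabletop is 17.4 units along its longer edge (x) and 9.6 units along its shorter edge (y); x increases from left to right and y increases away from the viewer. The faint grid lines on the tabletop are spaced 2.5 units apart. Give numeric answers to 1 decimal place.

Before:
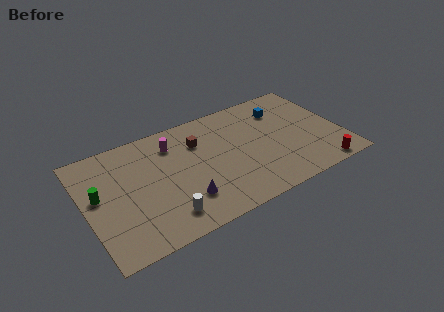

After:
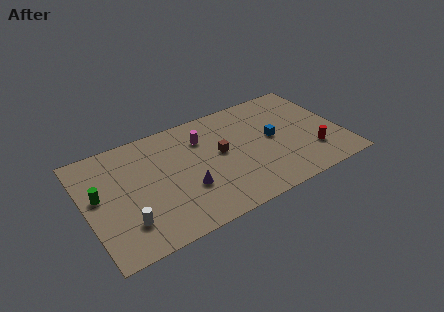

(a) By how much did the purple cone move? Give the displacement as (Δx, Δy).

(0.3, 0.8)

The purple cone was at about (6.3, 2.5) and moved to about (6.6, 3.3).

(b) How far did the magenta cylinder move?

2.0

From (6.2, 7.5) to (8.2, 7.1), the magenta cylinder covered √(2.0² + 0.4²) ≈ 2.0 units.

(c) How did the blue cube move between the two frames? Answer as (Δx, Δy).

(-1.0, -2.3)

The blue cube was at about (13.8, 7.3) and moved to about (12.8, 5.0).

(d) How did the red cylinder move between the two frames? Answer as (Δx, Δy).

(-0.3, 1.7)

The red cylinder was at about (15.5, 0.9) and moved to about (15.2, 2.6).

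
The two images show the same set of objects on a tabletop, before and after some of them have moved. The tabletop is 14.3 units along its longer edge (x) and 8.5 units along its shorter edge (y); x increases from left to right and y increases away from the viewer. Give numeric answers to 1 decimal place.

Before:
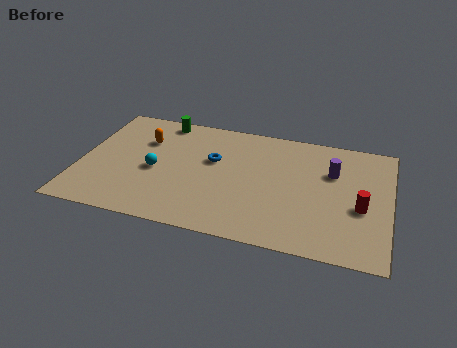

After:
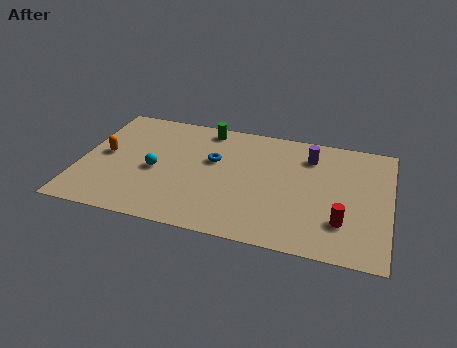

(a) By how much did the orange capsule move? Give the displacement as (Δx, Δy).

(-1.7, -1.5)

From the two frames, the orange capsule sits at roughly (2.8, 5.9) before and (1.1, 4.4) after.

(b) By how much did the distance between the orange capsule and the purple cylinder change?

+0.9

They were about 8.8 units apart before and 9.7 after — 0.9 units further apart.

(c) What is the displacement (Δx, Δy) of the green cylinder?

(2.1, -0.1)

From the two frames, the green cylinder sits at roughly (3.5, 7.6) before and (5.6, 7.5) after.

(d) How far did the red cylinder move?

1.4

The red cylinder was near (13.0, 3.5) before and (12.2, 2.3) after, so it travelled √(0.8² + 1.2²) ≈ 1.4 units.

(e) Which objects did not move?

the blue torus and the cyan sphere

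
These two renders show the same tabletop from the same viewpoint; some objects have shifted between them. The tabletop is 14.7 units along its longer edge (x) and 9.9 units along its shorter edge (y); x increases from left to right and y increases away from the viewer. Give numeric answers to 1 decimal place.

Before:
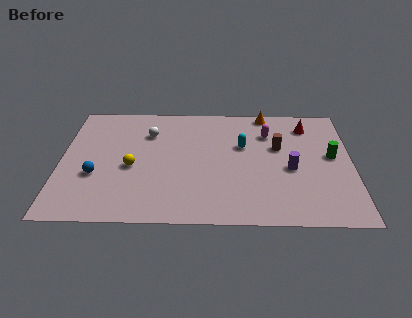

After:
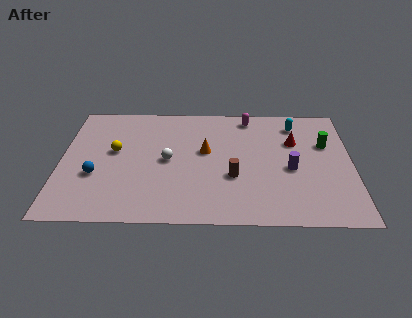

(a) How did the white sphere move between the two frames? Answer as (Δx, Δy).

(1.0, -2.3)

From the two frames, the white sphere sits at roughly (4.4, 7.2) before and (5.4, 4.9) after.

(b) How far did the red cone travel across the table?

1.6

The red cone moved from about (12.5, 8.0) to (11.8, 6.6), a distance of √(0.7² + 1.4²) ≈ 1.6.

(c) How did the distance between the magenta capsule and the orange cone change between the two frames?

+1.9

The distance was about 1.8 in the first image and 3.7 in the second, so they moved 1.9 units further apart.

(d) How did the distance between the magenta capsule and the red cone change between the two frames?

+1.0

Before: roughly 2.1 units apart; after: 3.1. That's 1.0 units further apart.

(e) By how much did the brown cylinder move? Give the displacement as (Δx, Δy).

(-2.3, -2.5)

From the two frames, the brown cylinder sits at roughly (11.0, 6.1) before and (8.7, 3.6) after.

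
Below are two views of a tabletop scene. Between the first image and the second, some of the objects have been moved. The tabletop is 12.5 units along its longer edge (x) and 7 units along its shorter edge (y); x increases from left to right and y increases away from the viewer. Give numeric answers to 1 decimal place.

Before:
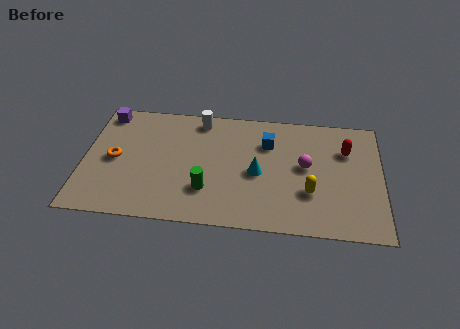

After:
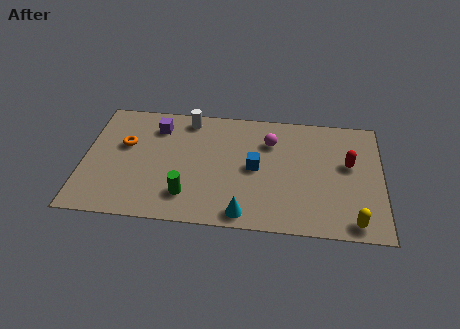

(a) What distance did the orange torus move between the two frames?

1.0

From (1.3, 3.4) to (1.7, 4.3), the orange torus covered √(0.4² + 0.9²) ≈ 1.0 units.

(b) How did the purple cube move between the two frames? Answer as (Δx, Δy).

(2.2, -0.6)

From the two frames, the purple cube sits at roughly (0.8, 6.1) before and (3.0, 5.5) after.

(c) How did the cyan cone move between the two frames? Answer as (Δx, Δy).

(-0.5, -2.4)

From the two frames, the cyan cone sits at roughly (7.3, 3.2) before and (6.8, 0.8) after.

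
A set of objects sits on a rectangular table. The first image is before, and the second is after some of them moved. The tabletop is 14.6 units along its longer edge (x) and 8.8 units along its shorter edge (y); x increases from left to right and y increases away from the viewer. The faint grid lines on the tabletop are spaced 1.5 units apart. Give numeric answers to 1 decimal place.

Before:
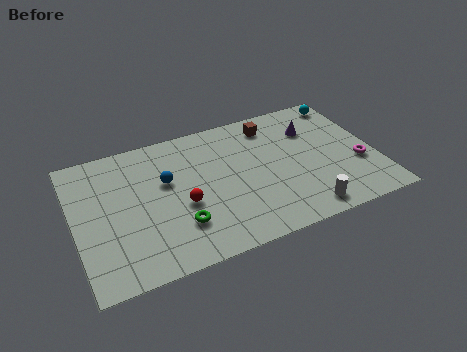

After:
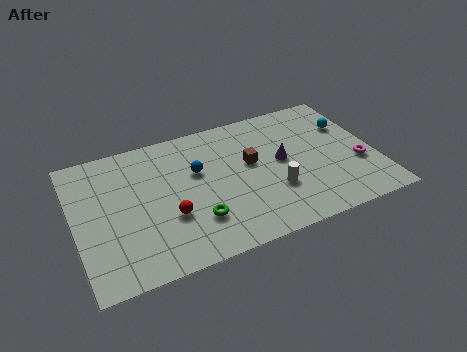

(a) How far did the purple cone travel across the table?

2.3

The purple cone moved from about (11.8, 6.3) to (10.1, 4.7), a distance of √(1.7² + 1.6²) ≈ 2.3.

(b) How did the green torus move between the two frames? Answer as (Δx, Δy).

(0.8, 0.0)

From the two frames, the green torus sits at roughly (4.8, 2.4) before and (5.6, 2.4) after.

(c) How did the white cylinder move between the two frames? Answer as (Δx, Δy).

(-1.2, 1.8)

From the two frames, the white cylinder sits at roughly (10.7, 1.1) before and (9.5, 2.9) after.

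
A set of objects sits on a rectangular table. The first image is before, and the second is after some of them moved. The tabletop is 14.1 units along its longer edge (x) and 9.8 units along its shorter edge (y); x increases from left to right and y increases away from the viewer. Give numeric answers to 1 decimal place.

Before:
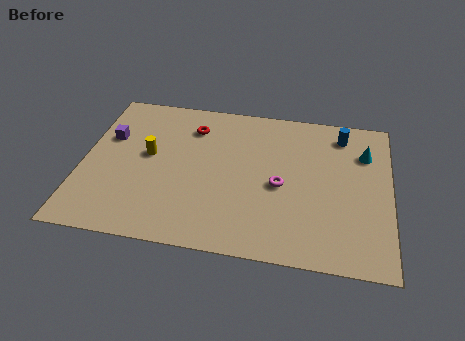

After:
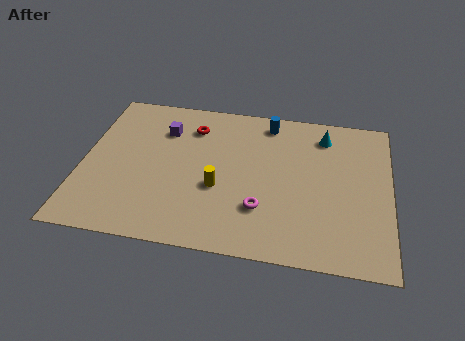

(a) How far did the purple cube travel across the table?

2.7

The purple cube moved from about (1.1, 6.3) to (3.6, 7.2), a distance of √(2.5² + 0.9²) ≈ 2.7.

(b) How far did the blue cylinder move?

3.4

The blue cylinder was near (11.8, 8.2) before and (8.4, 8.5) after, so it travelled √(3.4² + 0.3²) ≈ 3.4 units.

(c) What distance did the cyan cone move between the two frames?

2.1

From (12.9, 7.1) to (11.0, 8.0), the cyan cone covered √(1.9² + 0.9²) ≈ 2.1 units.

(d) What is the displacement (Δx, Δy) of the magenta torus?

(-0.8, -1.6)

The magenta torus was at about (9.1, 4.4) and moved to about (8.3, 2.8).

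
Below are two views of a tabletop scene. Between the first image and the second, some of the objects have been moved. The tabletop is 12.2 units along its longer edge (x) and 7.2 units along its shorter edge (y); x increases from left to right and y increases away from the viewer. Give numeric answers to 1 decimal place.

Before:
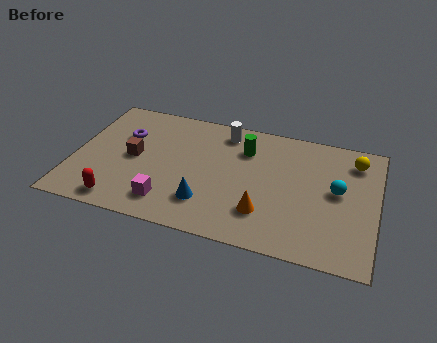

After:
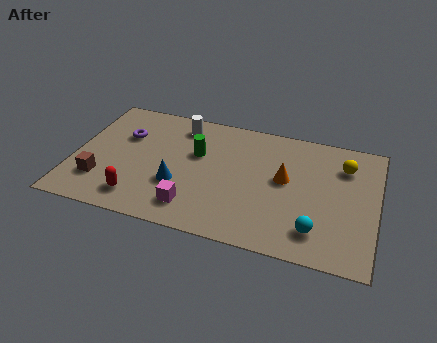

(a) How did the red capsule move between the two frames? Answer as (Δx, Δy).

(0.7, 0.4)

The red capsule was at about (2.1, 0.9) and moved to about (2.8, 1.3).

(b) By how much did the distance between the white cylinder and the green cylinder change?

+0.5

Before: roughly 1.2 units apart; after: 1.7. That's 0.5 units further apart.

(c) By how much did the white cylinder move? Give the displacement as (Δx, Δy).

(-1.8, -0.1)

The white cylinder started near (5.9, 6.1) and ended near (4.1, 6.0).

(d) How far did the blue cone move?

1.4

The blue cone moved from about (5.5, 1.8) to (4.3, 2.5), a distance of √(1.2² + 0.7²) ≈ 1.4.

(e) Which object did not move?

the purple torus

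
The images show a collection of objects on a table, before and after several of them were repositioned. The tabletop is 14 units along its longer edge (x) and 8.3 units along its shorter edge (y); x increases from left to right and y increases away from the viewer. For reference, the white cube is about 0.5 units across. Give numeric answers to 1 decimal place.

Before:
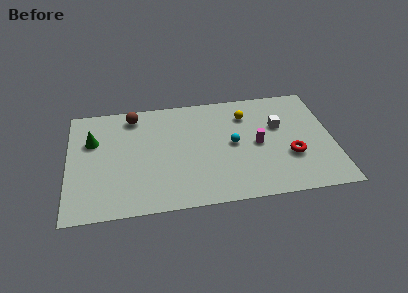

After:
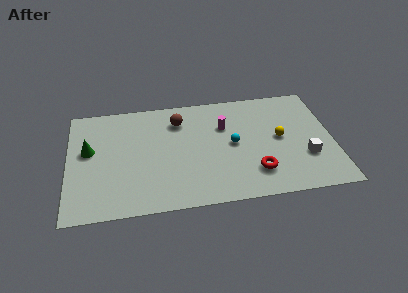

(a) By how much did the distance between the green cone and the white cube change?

+1.7

Before: roughly 9.9 units apart; after: 11.6. That's 1.7 units further apart.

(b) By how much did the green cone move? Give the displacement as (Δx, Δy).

(-0.2, -0.7)

The green cone started near (1.3, 5.5) and ended near (1.1, 4.8).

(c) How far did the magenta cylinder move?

2.3

The magenta cylinder was near (10.0, 4.0) before and (8.3, 5.6) after, so it travelled √(1.7² + 1.6²) ≈ 2.3 units.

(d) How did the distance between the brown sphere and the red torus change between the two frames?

-3.3

Before: roughly 9.2 units apart; after: 5.9. That's 3.3 units closer together.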